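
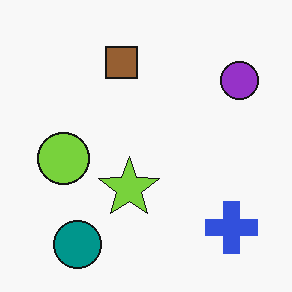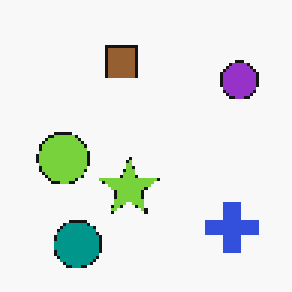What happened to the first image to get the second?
This is the original image lightly pixelated (a mild mosaic effect).

Shapes are reduced to large square blocks; fine edges and outlines are lost — a downscale-then-upscale (mosaic) effect.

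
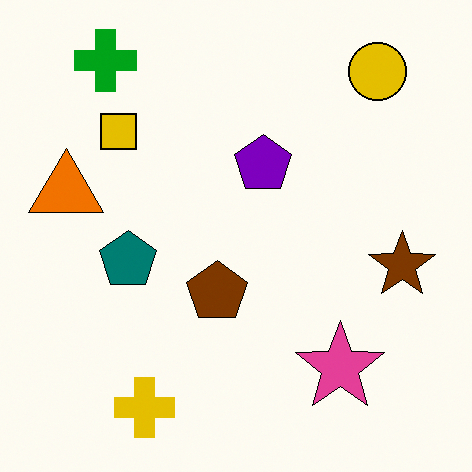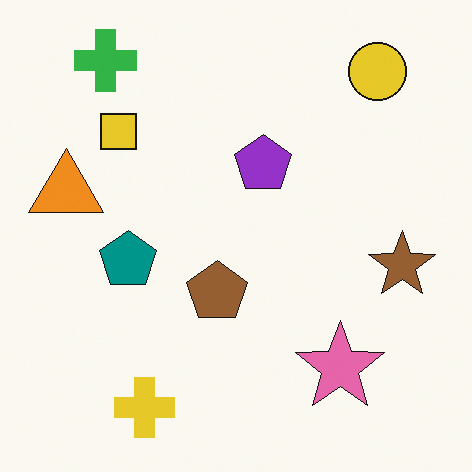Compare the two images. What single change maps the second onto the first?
Given slightly increased contrast.

Tones are pushed away from mid-grey across the whole image — a global contrast change.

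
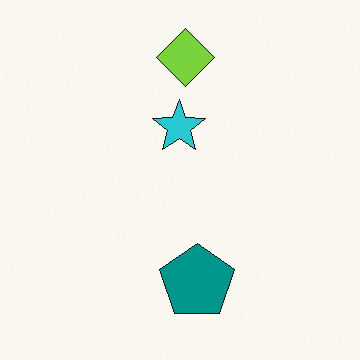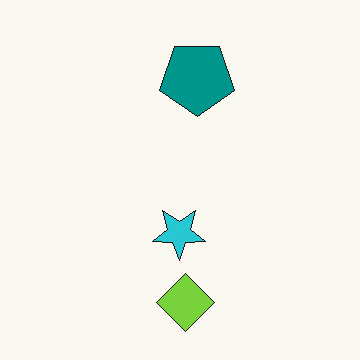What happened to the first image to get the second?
It was flipped vertically (top ↔ bottom).

The lime diamond is in the top of the first image and the bottom of the second — shapes on opposite sides of the horizontal midline have swapped in a mirror flip.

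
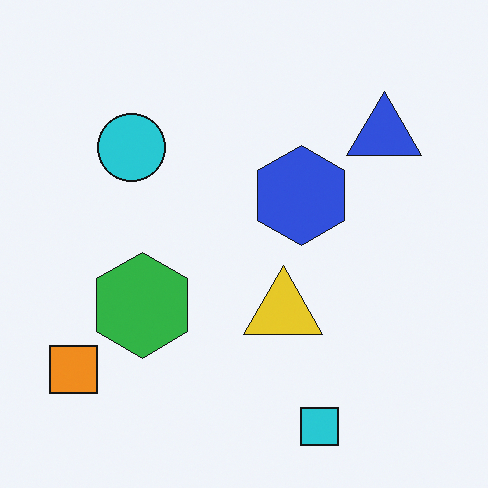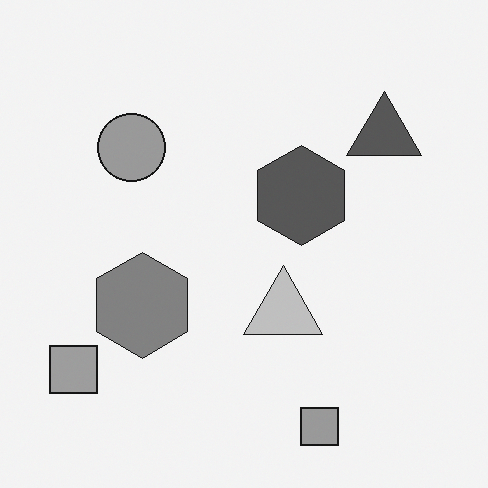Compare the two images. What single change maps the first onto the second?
Converted to grayscale.

All color is removed — every shape is now a shade of grey.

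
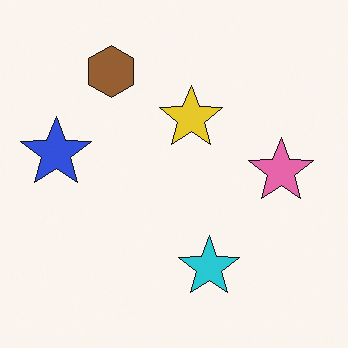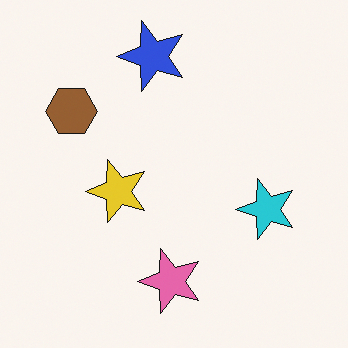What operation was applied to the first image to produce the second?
Transposed (reflected across the top-left ↔ bottom-right diagonal).

Shapes have swapped their row and column positions — what was in the top-right is now in the bottom-left — a diagonal reflection.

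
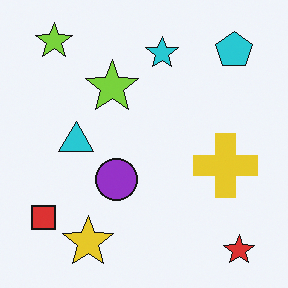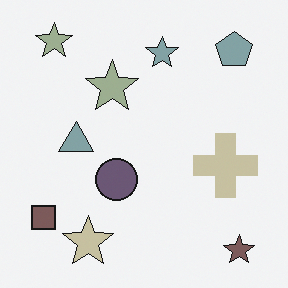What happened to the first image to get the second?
The image was heavily desaturated.

All colors are more muted and greyish — a global saturation change.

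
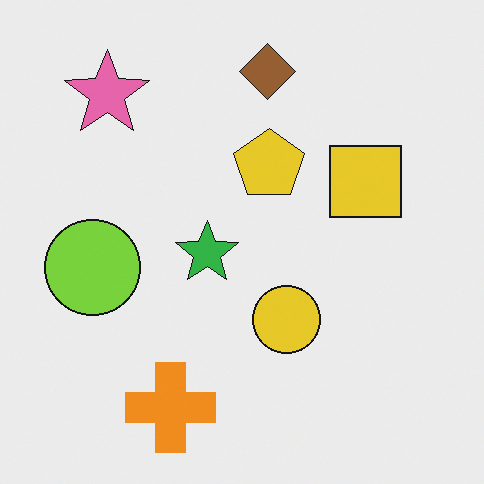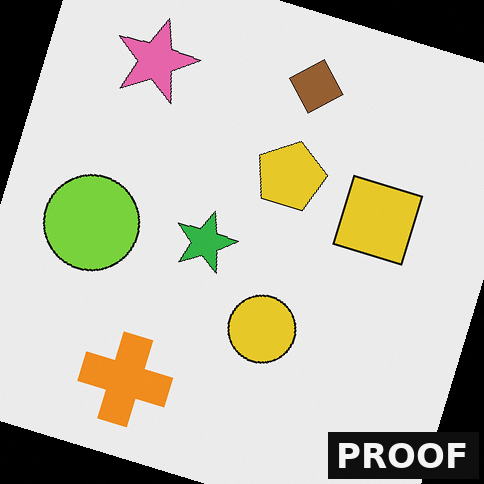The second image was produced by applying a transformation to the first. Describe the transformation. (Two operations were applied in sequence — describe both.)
Rotated clockwise by a clearly visible amount, then watermarked with the text "PROOF" in the lower-right corner.

Every shape is tilted by the same angle and the image corners show triangular fill wedges — a whole-image rotation by a non-right angle. A dark label reading "PROOF" appears in the lower-right corner.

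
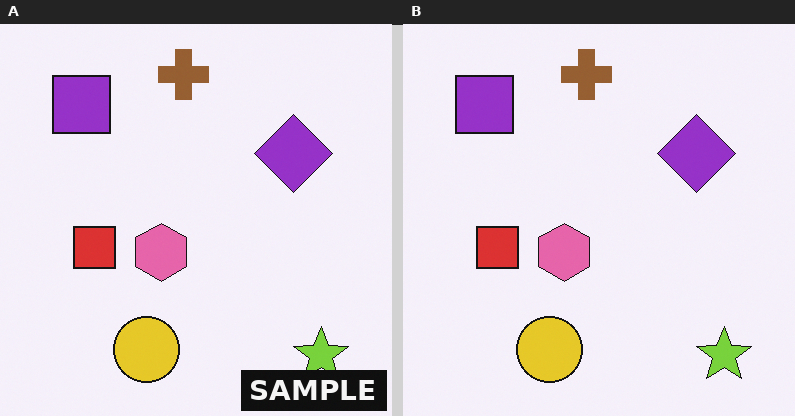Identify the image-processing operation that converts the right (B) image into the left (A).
This is the original image watermarked with the text "SAMPLE" in the lower-right corner.

A dark label reading "SAMPLE" appears in the lower-right corner.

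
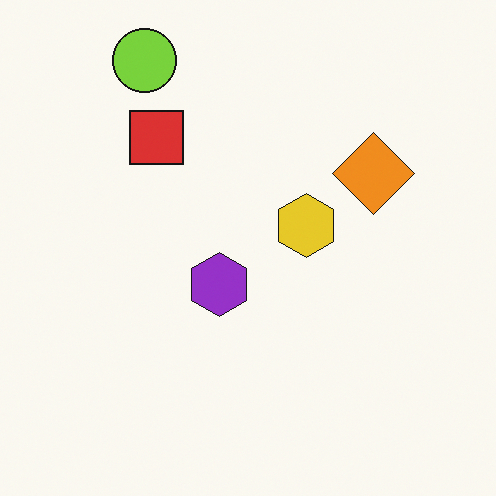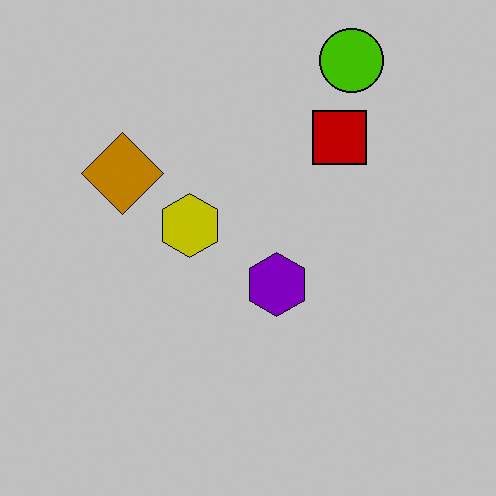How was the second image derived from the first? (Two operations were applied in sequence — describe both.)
This is the original image heavily posterized to just a handful of flat colors, then flipped horizontally (left ↔ right).

Each flat color has snapped to a coarser quantized level — most visibly, the near-white background has dropped to a flat grey. The orange diamond is in the right of the first image and the left of the second — shapes on opposite sides of the vertical midline have swapped in a mirror flip.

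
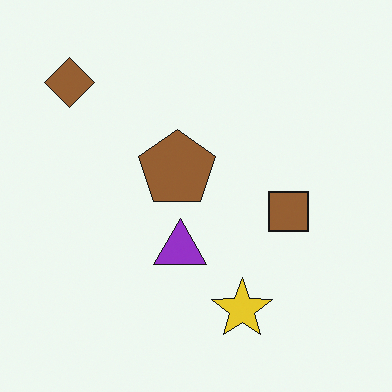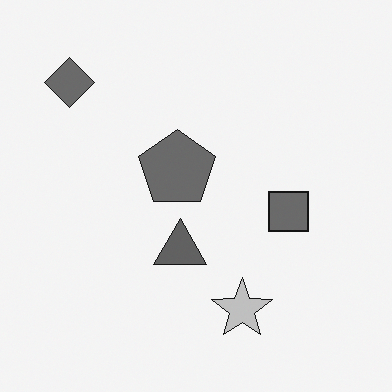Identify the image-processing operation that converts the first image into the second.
The second image is the first converted to grayscale.

All color is removed — every shape is now a shade of grey.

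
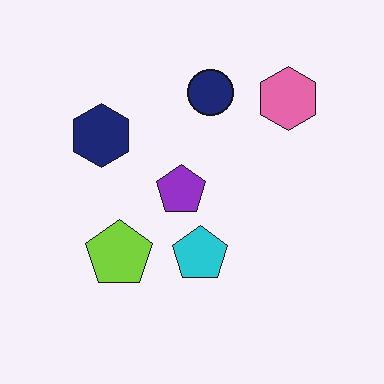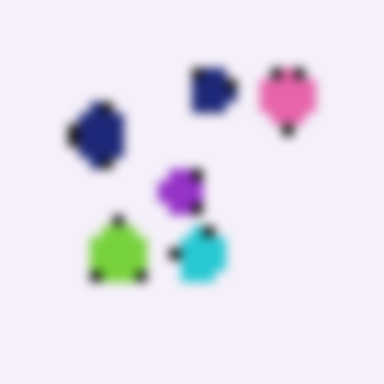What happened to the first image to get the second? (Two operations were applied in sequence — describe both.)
The transformation is: coarsely pixelated, then heavily blurred.

Shapes are reduced to large square blocks; fine edges and outlines are lost — a downscale-then-upscale (mosaic) effect. Shape edges and outlines are uniformly softened across the whole image.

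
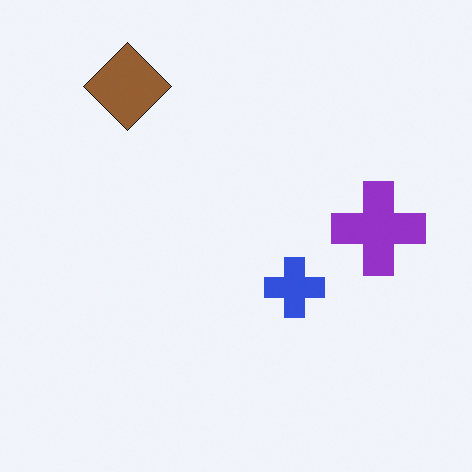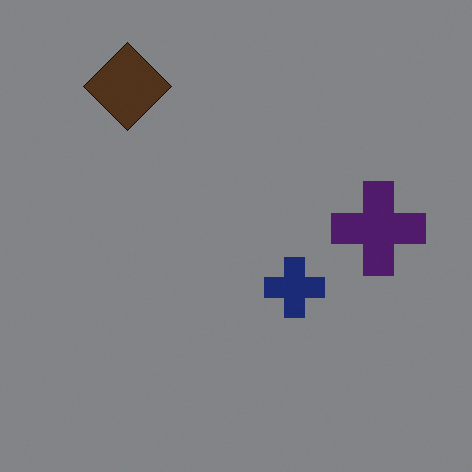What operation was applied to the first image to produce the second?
This is the original image substantially darkened.

Every pixel — background and shapes alike — is uniformly darkened.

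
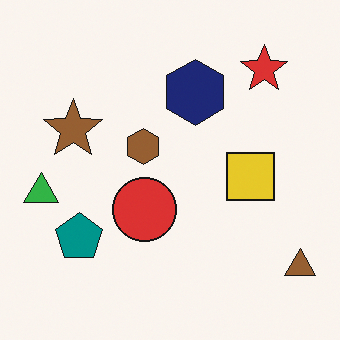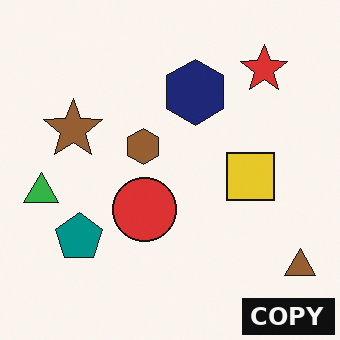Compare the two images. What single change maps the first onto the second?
The image was watermarked with the text "COPY" in the lower-right corner.

A dark label reading "COPY" appears in the lower-right corner.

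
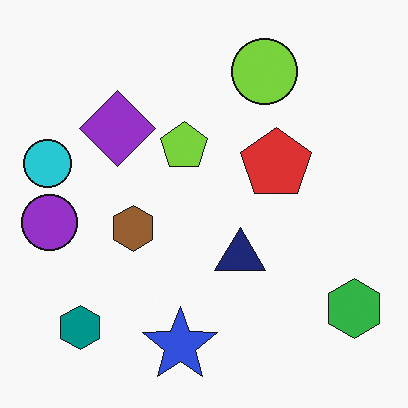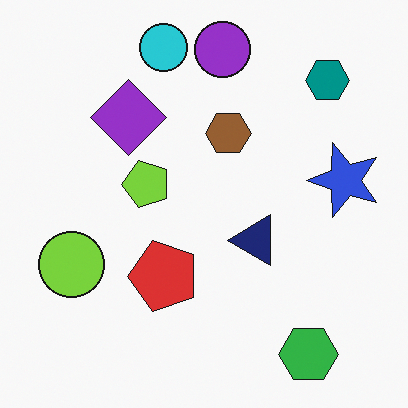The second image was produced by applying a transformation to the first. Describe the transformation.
The second image is the first transposed (reflected across the top-left ↔ bottom-right diagonal).

Shapes have swapped their row and column positions — what was in the top-right is now in the bottom-left — a diagonal reflection.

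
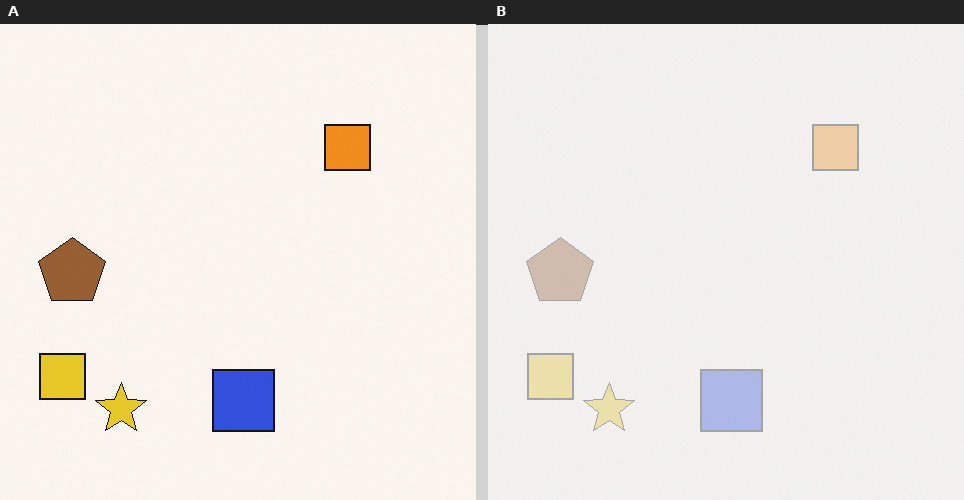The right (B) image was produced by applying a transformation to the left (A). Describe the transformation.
This is the original image given much lower contrast.

Tones are pushed toward mid-grey across the whole image — a global contrast change.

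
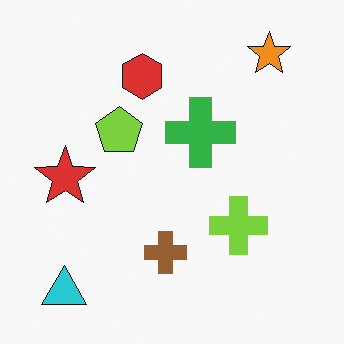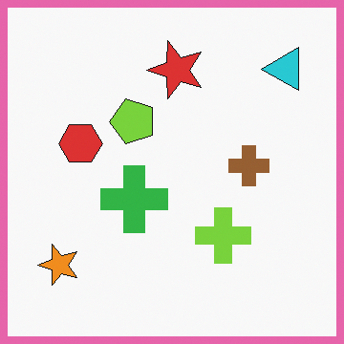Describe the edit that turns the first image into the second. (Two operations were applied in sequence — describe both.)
Transposed (reflected across the top-left ↔ bottom-right diagonal), then framed with a pink border.

Shapes have swapped their row and column positions — what was in the top-right is now in the bottom-left — a diagonal reflection. A solid pink frame runs around the edge of the second image, with the content slightly shrunk inside it.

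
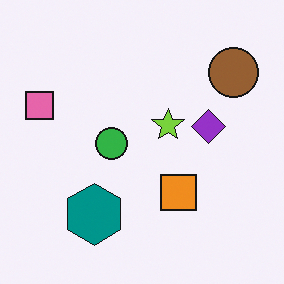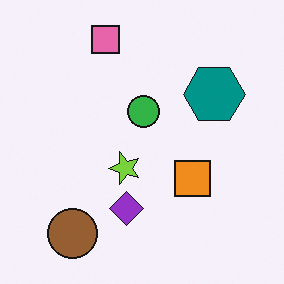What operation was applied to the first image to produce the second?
Transposed (reflected across the top-left ↔ bottom-right diagonal).

Shapes have swapped their row and column positions — what was in the top-right is now in the bottom-left — a diagonal reflection.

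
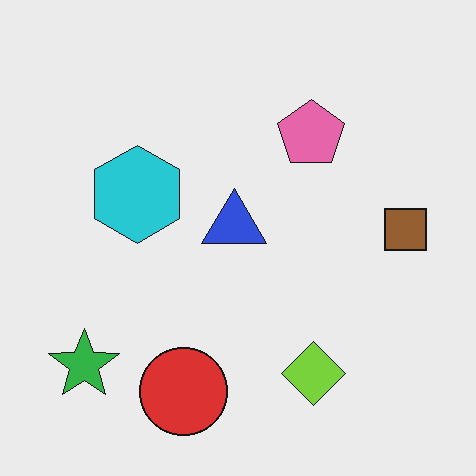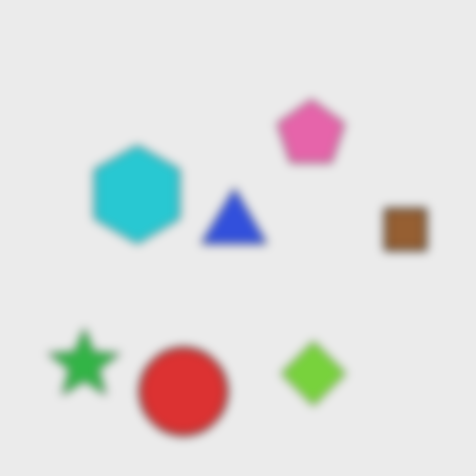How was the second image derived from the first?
The transformation is: noticeably gaussian-blurred.

Shape edges and outlines are uniformly softened across the whole image.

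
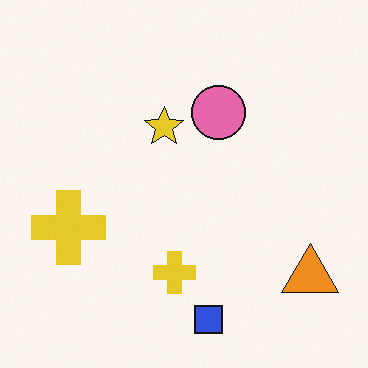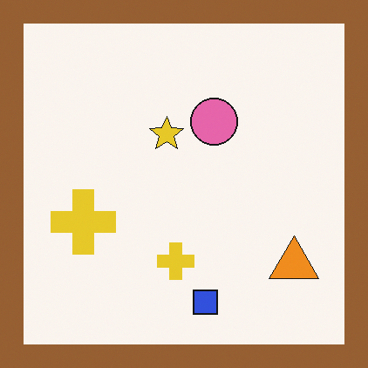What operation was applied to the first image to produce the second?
The image was framed with a brown border.

A solid brown frame runs around the edge of the second image, with the content slightly shrunk inside it.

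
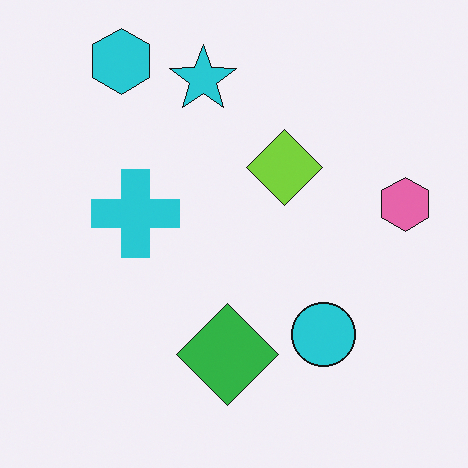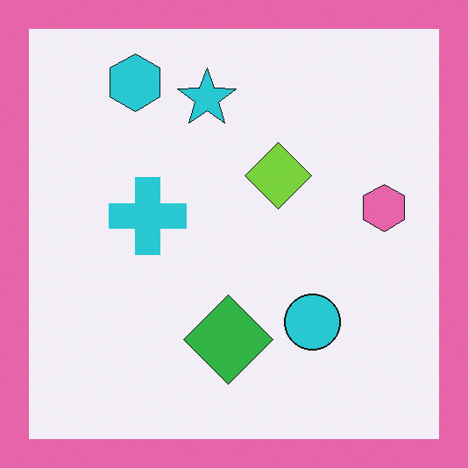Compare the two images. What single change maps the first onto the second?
Framed with a pink border.

A solid pink frame runs around the edge of the second image, with the content slightly shrunk inside it.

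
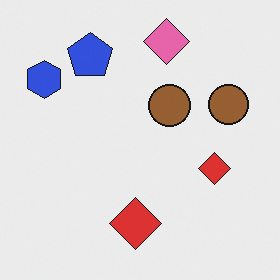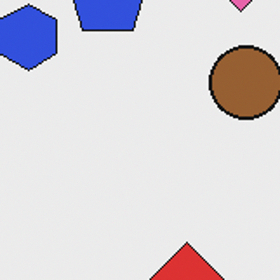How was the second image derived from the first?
This is the original image cropped to a noticeably smaller region and rescaled.

The visible shapes are larger and the field of view is narrower; shapes near the original edges may be partly or wholly outside the frame — a crop-and-rescale.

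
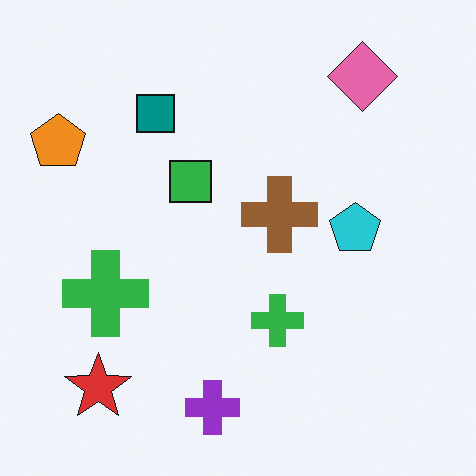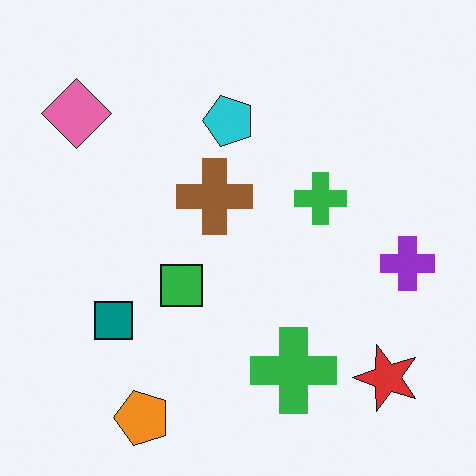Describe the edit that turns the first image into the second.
The second image is the first rotated 90° counter-clockwise.

The red star sits in the bottom-left of the first image and the bottom-right of the second — consistent with a whole-image 90° counter-clockwise rotation.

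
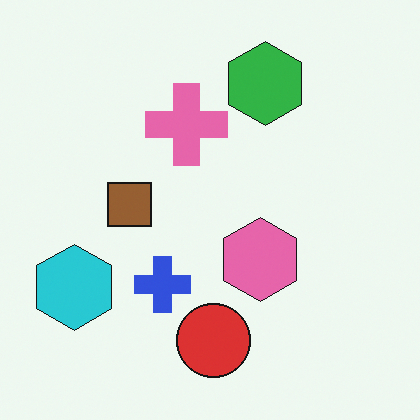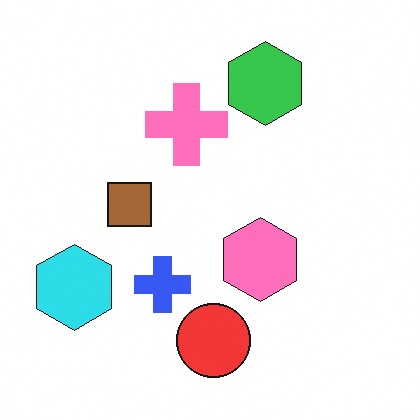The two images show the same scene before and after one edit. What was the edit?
The image was brightened a little.

Every pixel — background and shapes alike — is uniformly brightened.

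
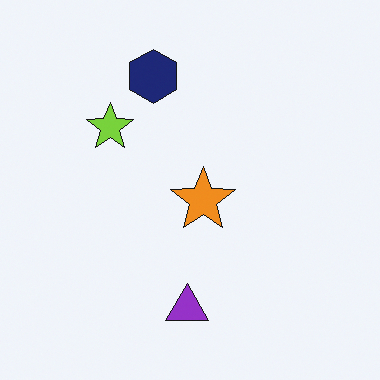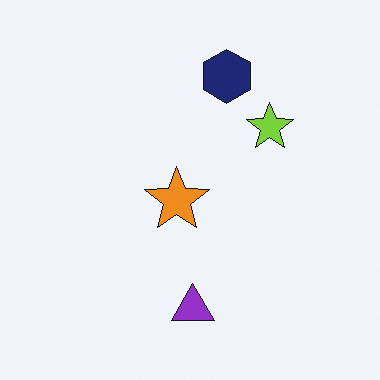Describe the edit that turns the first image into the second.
The image was flipped horizontally (left ↔ right).

The lime star is in the left of the first image and the right of the second — shapes on opposite sides of the vertical midline have swapped in a mirror flip.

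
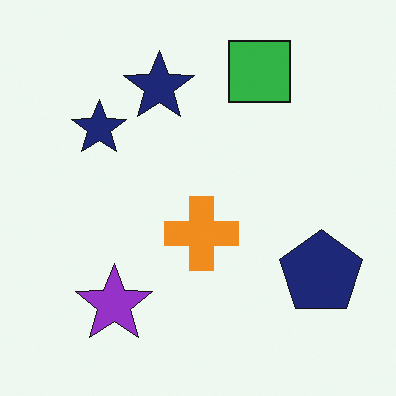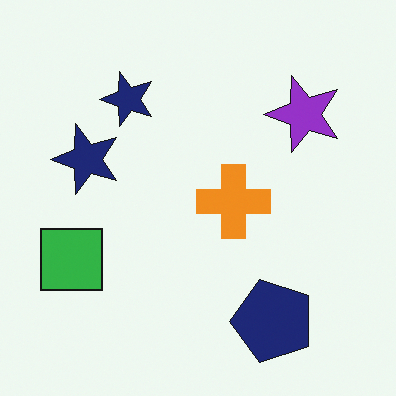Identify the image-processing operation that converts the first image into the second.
This is the original image transposed (reflected across the top-left ↔ bottom-right diagonal).

Shapes have swapped their row and column positions — what was in the top-right is now in the bottom-left — a diagonal reflection.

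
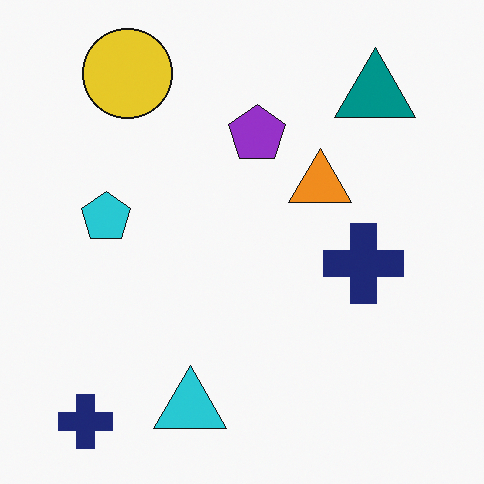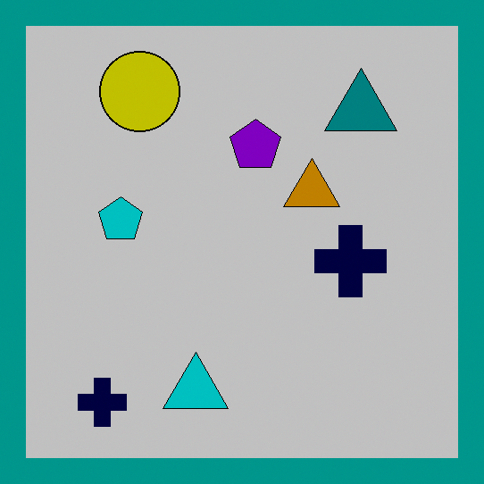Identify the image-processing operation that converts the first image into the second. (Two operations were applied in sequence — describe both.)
It was aggressively posterized, then framed with a teal border.

Each flat color has snapped to a coarser quantized level — most visibly, the near-white background has dropped to a flat grey. A solid teal frame runs around the edge of the second image, with the content slightly shrunk inside it.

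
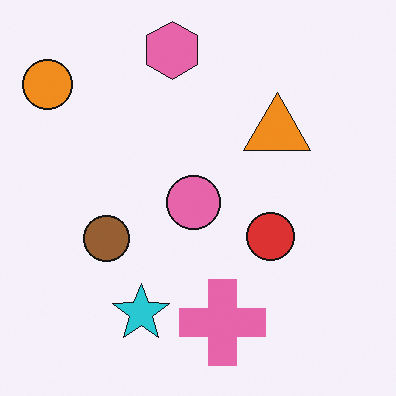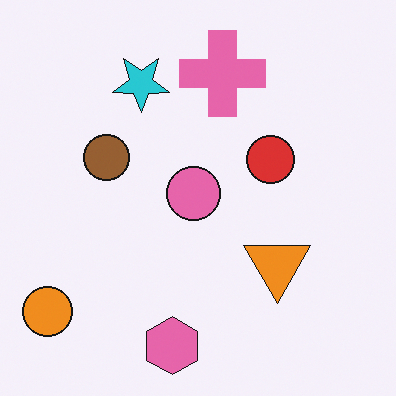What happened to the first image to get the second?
The second image is the first flipped vertically (top ↔ bottom).

The pink hexagon is in the top of the first image and the bottom of the second — shapes on opposite sides of the horizontal midline have swapped in a mirror flip.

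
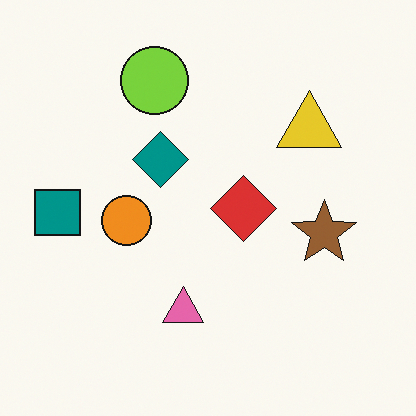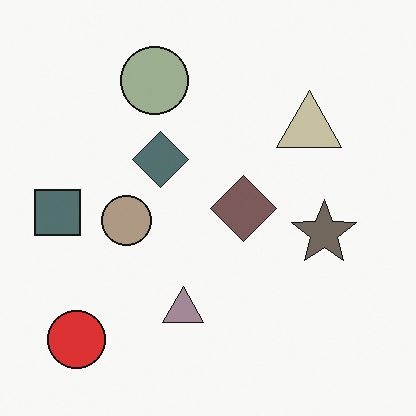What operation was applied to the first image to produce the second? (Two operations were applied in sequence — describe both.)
The image was heavily desaturated, then overlaid with an additional red circle.

All colors are more muted and greyish — a global saturation change. A red circle appears in the second image that is absent from the first.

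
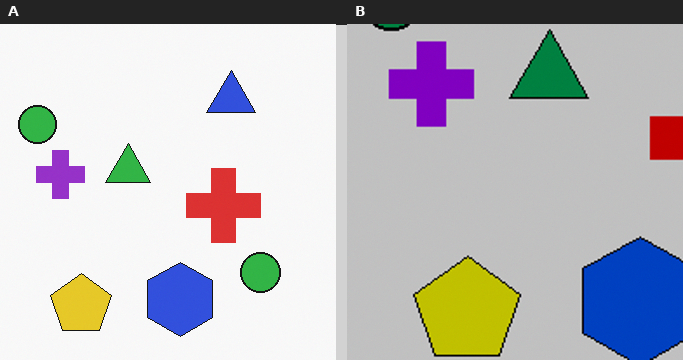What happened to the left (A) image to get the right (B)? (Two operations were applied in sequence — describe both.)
Aggressively posterized, then cropped to a noticeably smaller region and rescaled.

Each flat color has snapped to a coarser quantized level — most visibly, the near-white background has dropped to a flat grey. The visible shapes are larger and the field of view is narrower; shapes near the original edges may be partly or wholly outside the frame — a crop-and-rescale.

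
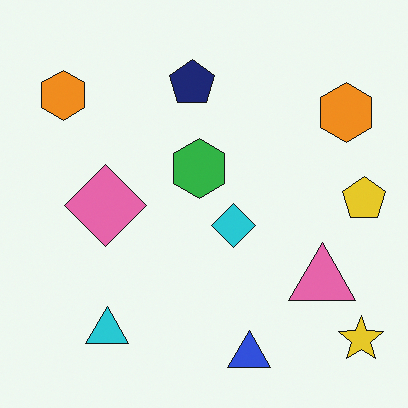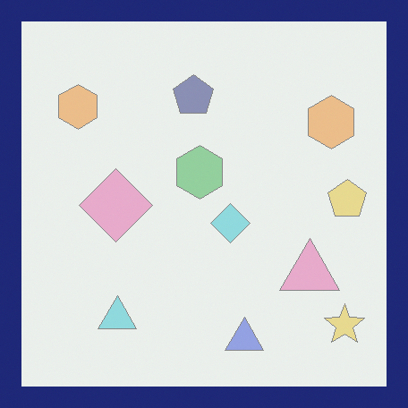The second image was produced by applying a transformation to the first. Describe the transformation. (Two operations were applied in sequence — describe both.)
The second image is the first given much lower contrast, then framed with a navy border.

Tones are pushed toward mid-grey across the whole image — a global contrast change. A solid navy frame runs around the edge of the second image, with the content slightly shrunk inside it.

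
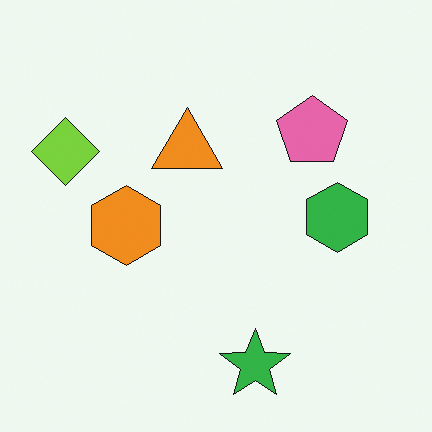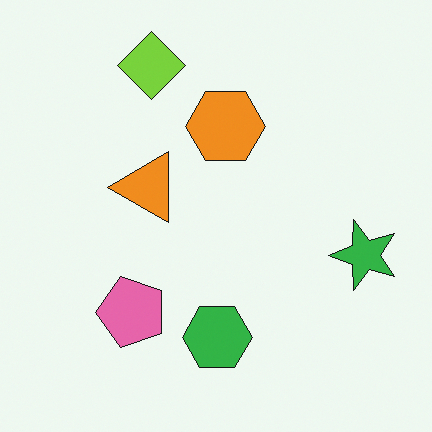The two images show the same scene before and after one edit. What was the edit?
Transposed (reflected across the top-left ↔ bottom-right diagonal).

Shapes have swapped their row and column positions — what was in the top-right is now in the bottom-left — a diagonal reflection.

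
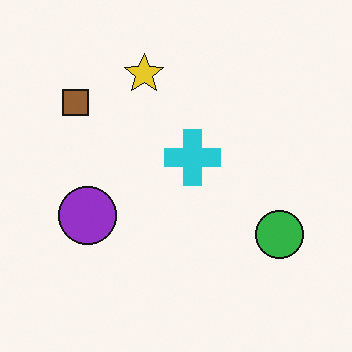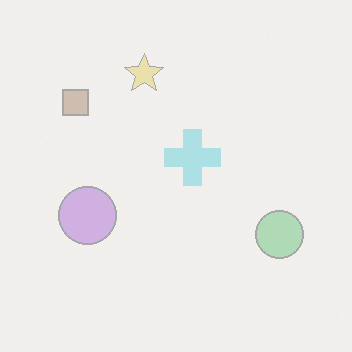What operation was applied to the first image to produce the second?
Washed out (contrast reduced).

Tones are pushed toward mid-grey across the whole image — a global contrast change.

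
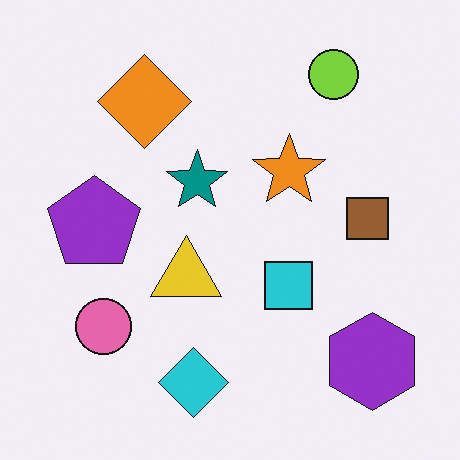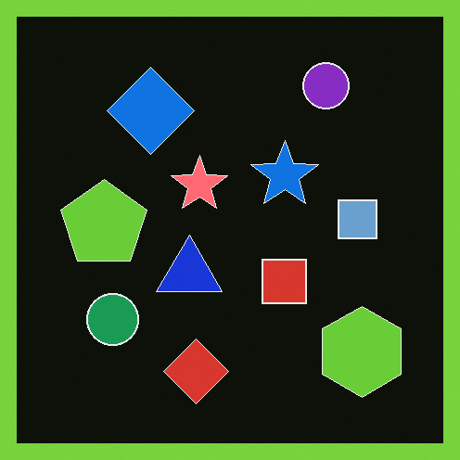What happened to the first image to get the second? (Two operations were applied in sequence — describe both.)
The transformation is: color-inverted (negative), then framed with a lime border.

The light background has become dark and every shape's color is its complement — a photographic negative. A solid lime frame runs around the edge of the second image, with the content slightly shrunk inside it.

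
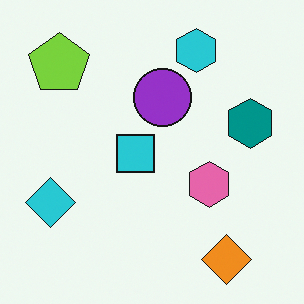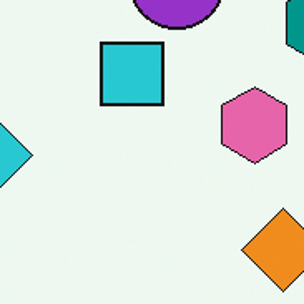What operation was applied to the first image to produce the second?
The second image is the first cropped tightly and scaled back up.

The visible shapes are larger and the field of view is narrower; shapes near the original edges may be partly or wholly outside the frame — a crop-and-rescale.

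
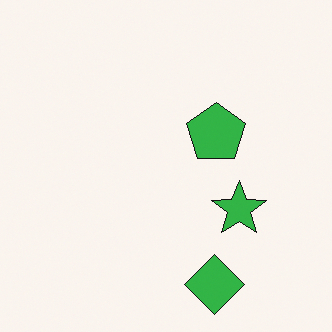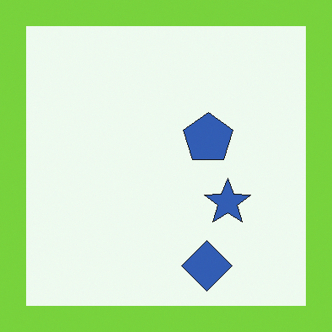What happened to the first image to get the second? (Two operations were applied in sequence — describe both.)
The image was hue-shifted through roughly a third of the color wheel, then framed with a lime border.

Every shape's color has rotated by the same amount around the hue wheel — a uniform hue shift. A solid lime frame runs around the edge of the second image, with the content slightly shrunk inside it.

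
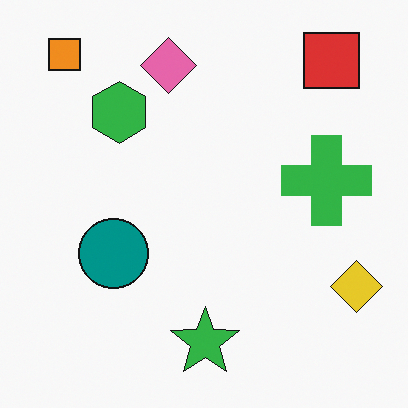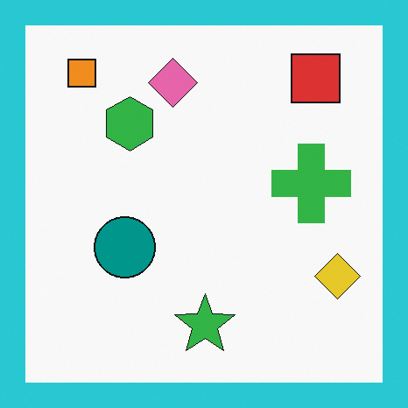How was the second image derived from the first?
Framed with a cyan border.

A solid cyan frame runs around the edge of the second image, with the content slightly shrunk inside it.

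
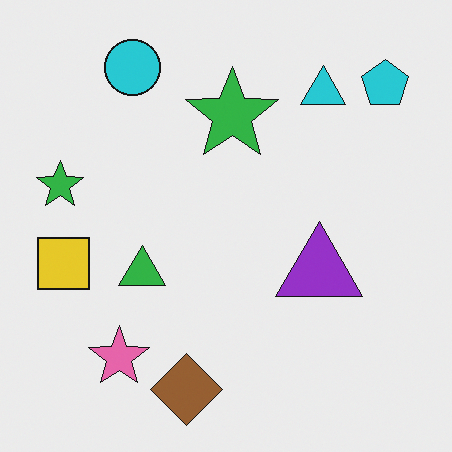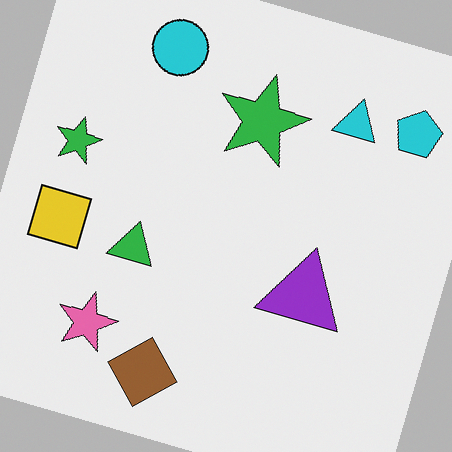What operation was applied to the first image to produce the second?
It was rotated clockwise by a clearly visible amount.

Every shape is tilted by the same angle and the image corners show triangular fill wedges — a whole-image rotation by a non-right angle.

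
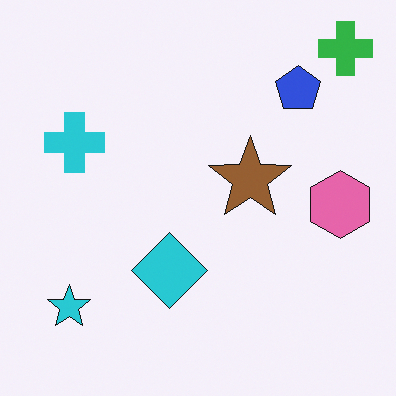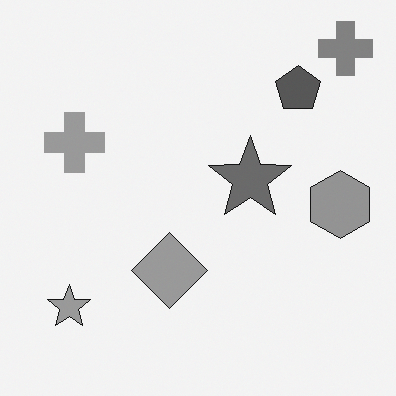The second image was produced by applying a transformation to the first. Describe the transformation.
It was converted to grayscale.

All color is removed — every shape is now a shade of grey.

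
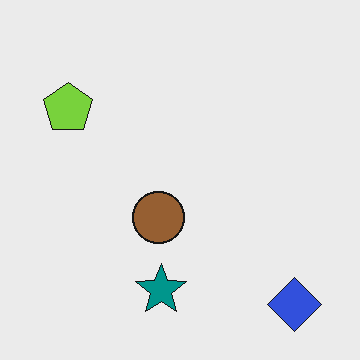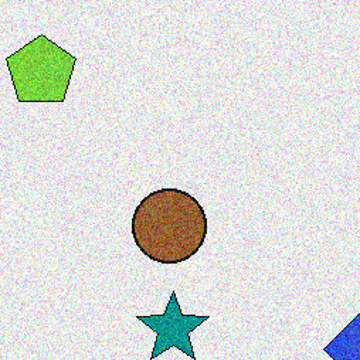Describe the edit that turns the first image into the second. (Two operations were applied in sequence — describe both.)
Degraded with visible gaussian noise, then cropped to a modestly smaller region and rescaled.

Random speckle covers the whole image, including the flat background. The visible shapes are larger and the field of view is narrower; shapes near the original edges may be partly or wholly outside the frame — a crop-and-rescale.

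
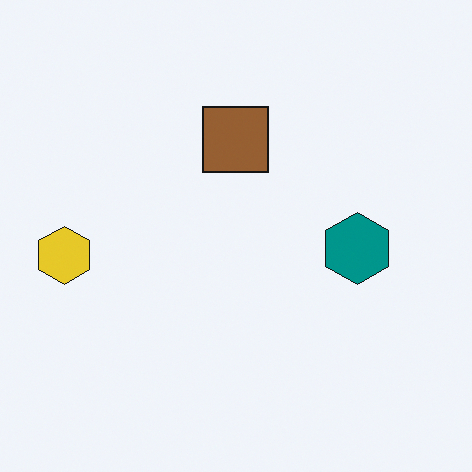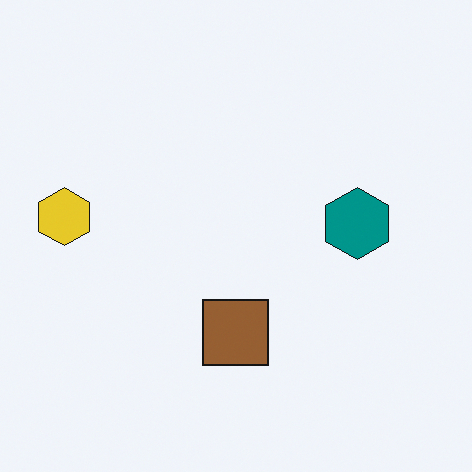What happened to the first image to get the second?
It was flipped vertically (top ↔ bottom).

The brown square is in the top of the first image and the bottom of the second — shapes on opposite sides of the horizontal midline have swapped in a mirror flip.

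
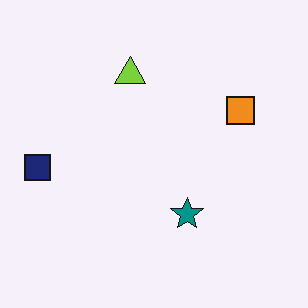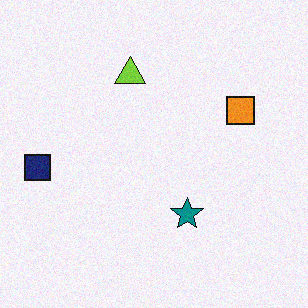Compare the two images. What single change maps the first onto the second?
This is the original image degraded with light additive noise.

Random speckle covers the whole image, including the flat background.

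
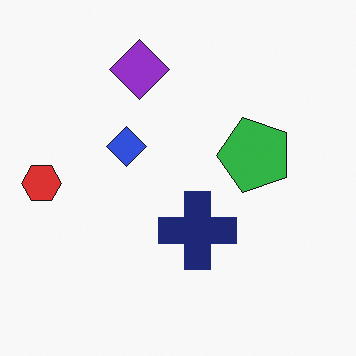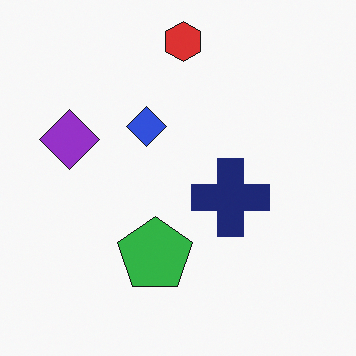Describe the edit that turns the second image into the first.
This is the original image transposed (reflected across the top-left ↔ bottom-right diagonal).

Shapes have swapped their row and column positions — what was in the top-right is now in the bottom-left — a diagonal reflection.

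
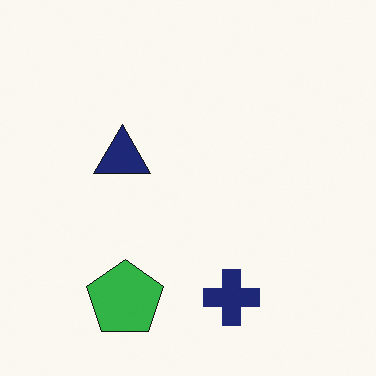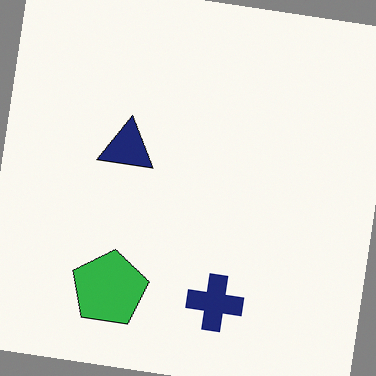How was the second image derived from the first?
The transformation is: rotated clockwise by a slight angle.

Every shape is tilted by the same angle and the image corners show triangular fill wedges — a whole-image rotation by a non-right angle.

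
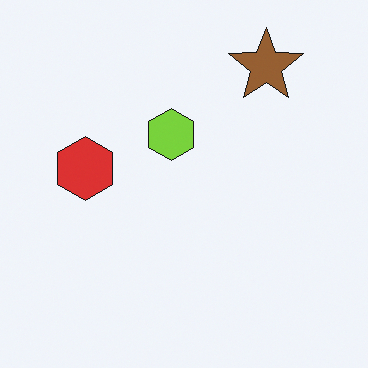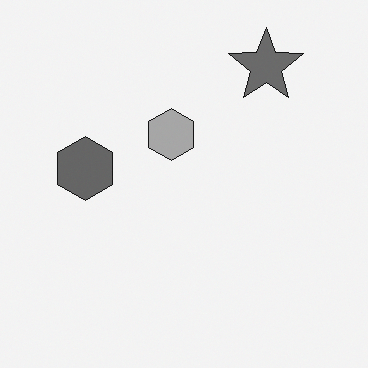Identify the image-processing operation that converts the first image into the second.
This is the original image converted to grayscale.

All color is removed — every shape is now a shade of grey.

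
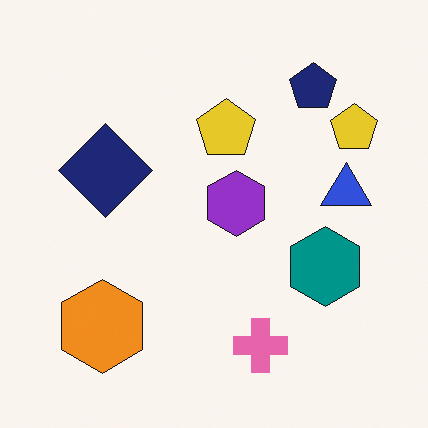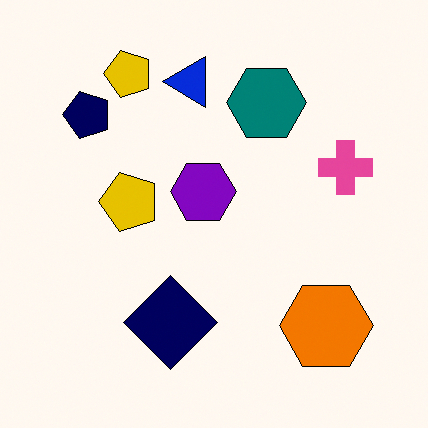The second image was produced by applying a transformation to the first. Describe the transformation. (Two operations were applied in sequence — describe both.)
The image was rotated 90° counter-clockwise, then given slightly increased contrast.

The navy pentagon sits in the top-right of the first image and the top-left of the second — consistent with a whole-image 90° counter-clockwise rotation. Tones are pushed away from mid-grey across the whole image — a global contrast change.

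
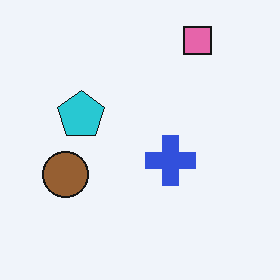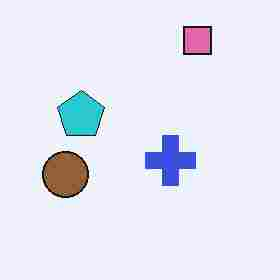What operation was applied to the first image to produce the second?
This is the original image heavily JPEG-compressed with obvious blocking artifacts.

Blocky 8×8 compression artifacts appear around shape edges and the flat background shows ringing — characteristic JPEG degradation.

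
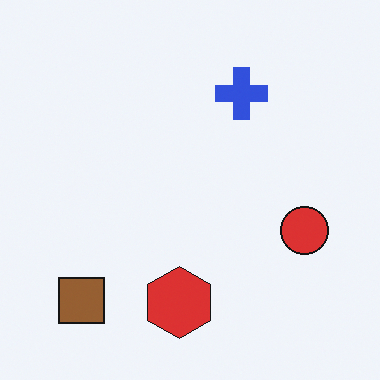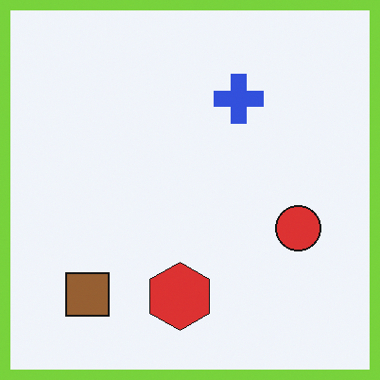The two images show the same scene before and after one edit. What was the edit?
The image was framed with a lime border.

A solid lime frame runs around the edge of the second image, with the content slightly shrunk inside it.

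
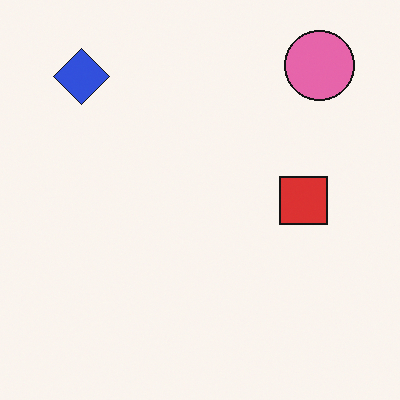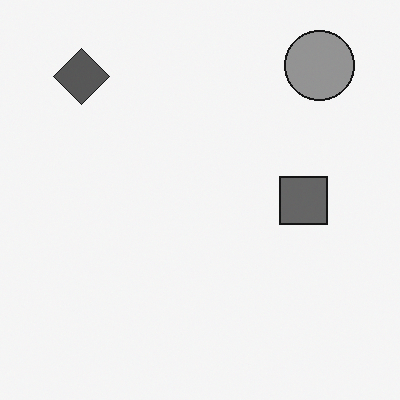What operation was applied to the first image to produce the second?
The image was converted to grayscale.

All color is removed — every shape is now a shade of grey.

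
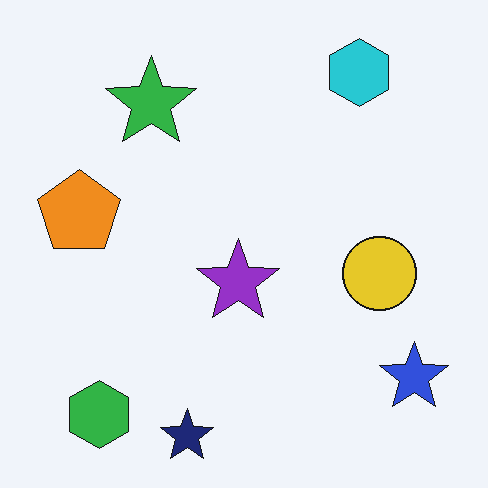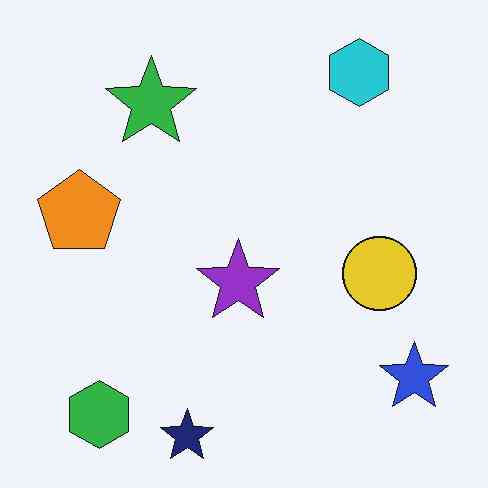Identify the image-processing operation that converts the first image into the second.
This is the original image JPEG-compressed with visible artifacts.

Blocky 8×8 compression artifacts appear around shape edges and the flat background shows ringing — characteristic JPEG degradation.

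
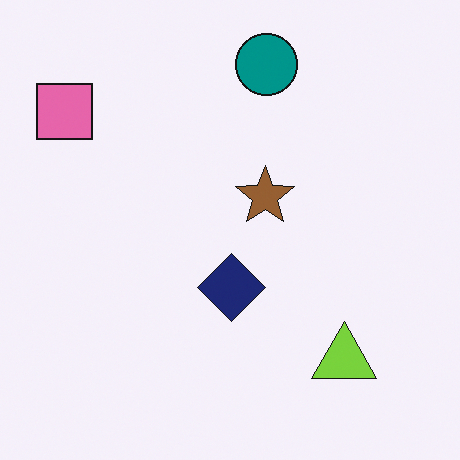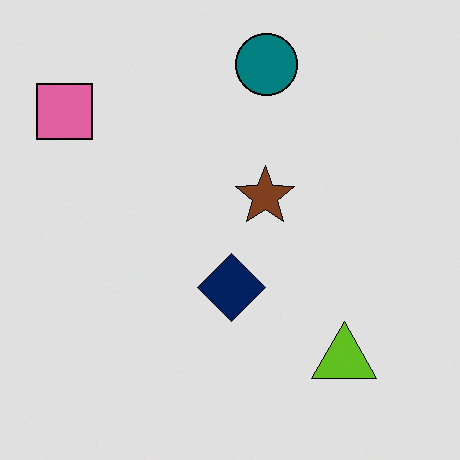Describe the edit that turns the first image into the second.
This is the original image moderately posterized.

Each flat color has snapped to a coarser quantized level — most visibly, the near-white background has dropped to a flat grey.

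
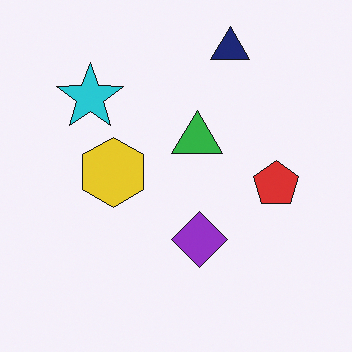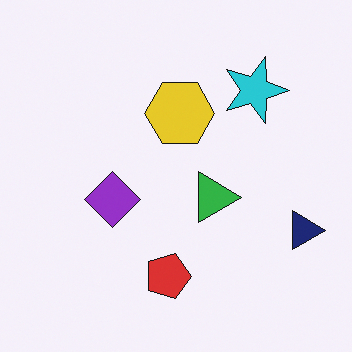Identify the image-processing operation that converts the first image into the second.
This is the original image rotated 90° clockwise.

The navy triangle sits in the top of the first image and the right of the second — consistent with a whole-image 90° clockwise rotation.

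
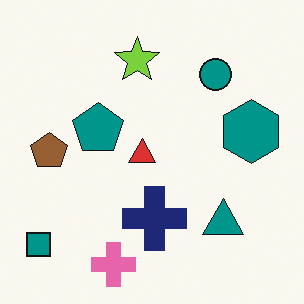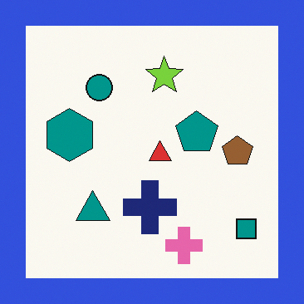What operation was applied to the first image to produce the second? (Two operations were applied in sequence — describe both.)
The second image is the first flipped horizontally (left ↔ right), then framed with a blue border.

The teal square is in the bottom-left of the first image and the bottom-right of the second — shapes on opposite sides of the vertical midline have swapped in a mirror flip. A solid blue frame runs around the edge of the second image, with the content slightly shrunk inside it.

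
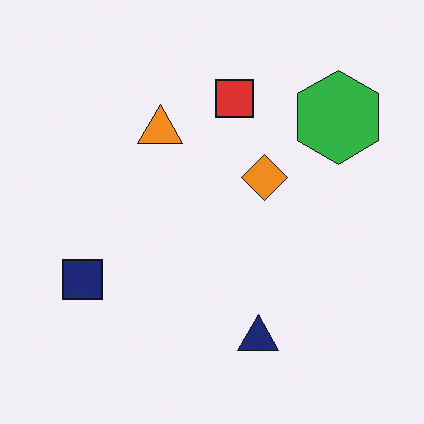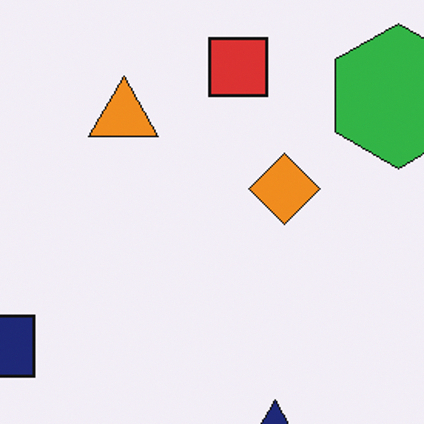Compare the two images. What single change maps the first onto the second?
The second image is the first cropped slightly and scaled back up.

The visible shapes are larger and the field of view is narrower; shapes near the original edges may be partly or wholly outside the frame — a crop-and-rescale.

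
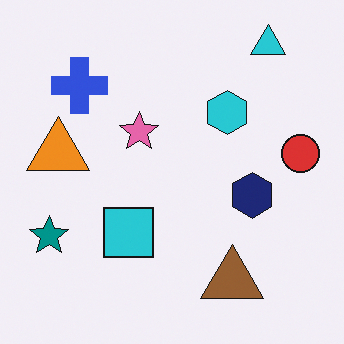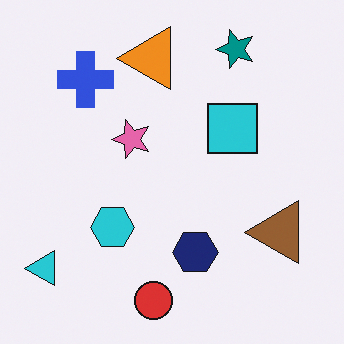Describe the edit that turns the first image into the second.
The image was transposed (reflected across the top-left ↔ bottom-right diagonal).

Shapes have swapped their row and column positions — what was in the top-right is now in the bottom-left — a diagonal reflection.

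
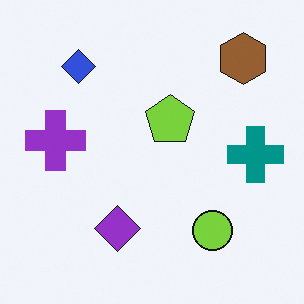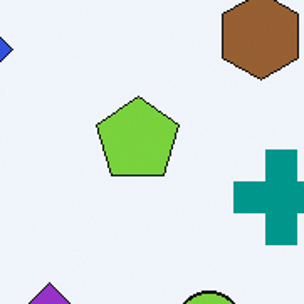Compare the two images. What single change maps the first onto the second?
This is the original image cropped tightly and scaled back up.

The visible shapes are larger and the field of view is narrower; shapes near the original edges may be partly or wholly outside the frame — a crop-and-rescale.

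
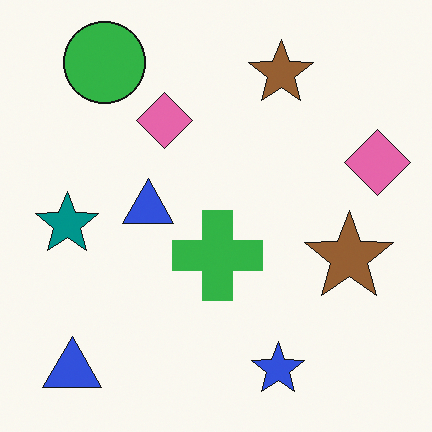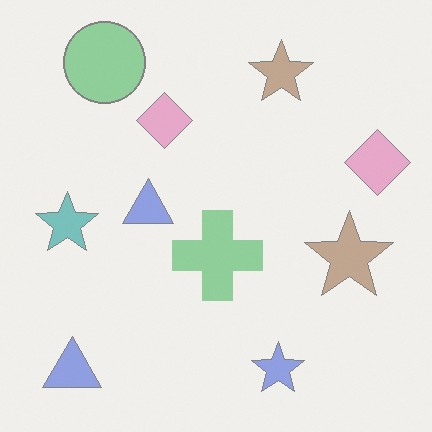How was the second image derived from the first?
The second image is the first washed out (contrast reduced).

Tones are pushed toward mid-grey across the whole image — a global contrast change.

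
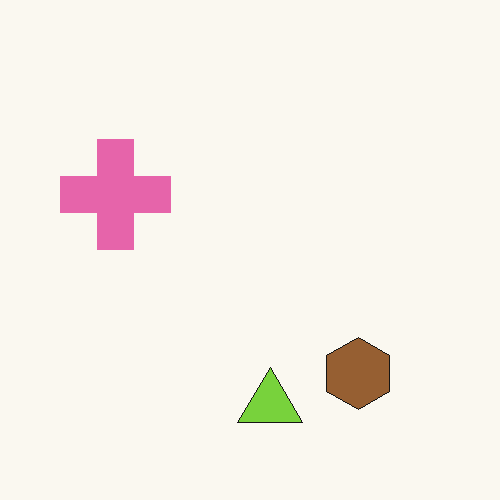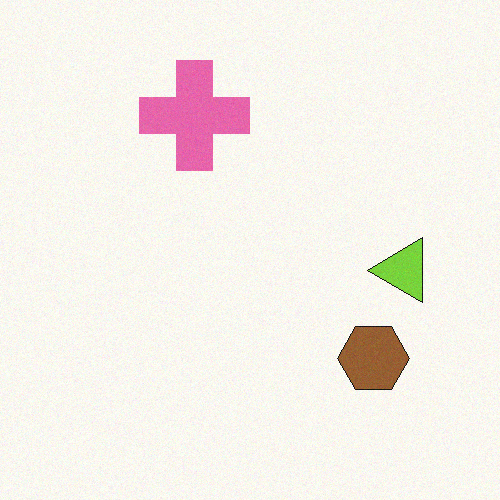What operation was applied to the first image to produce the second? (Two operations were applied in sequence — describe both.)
It was transposed (reflected across the top-left ↔ bottom-right diagonal), then degraded with light additive noise.

Shapes have swapped their row and column positions — what was in the top-right is now in the bottom-left — a diagonal reflection. Random speckle covers the whole image, including the flat background.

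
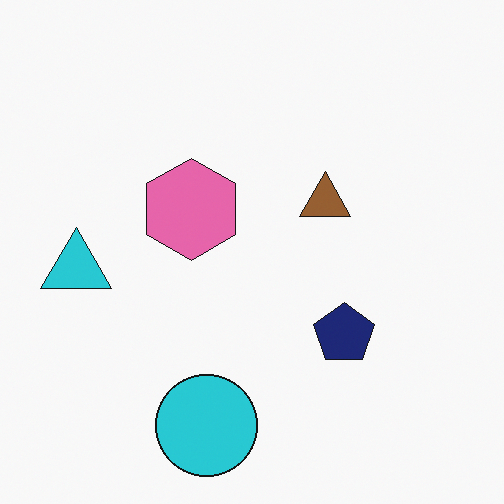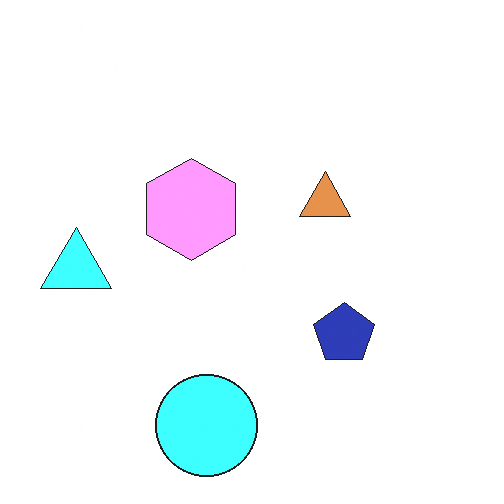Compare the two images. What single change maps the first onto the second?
This is the original image substantially brightened.

Every pixel — background and shapes alike — is uniformly brightened.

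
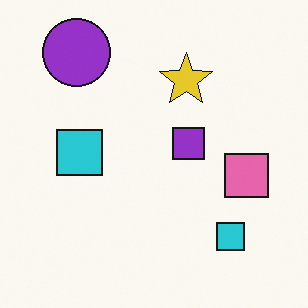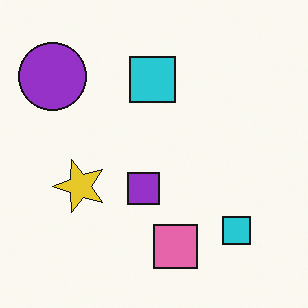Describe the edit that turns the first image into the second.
Transposed (reflected across the top-left ↔ bottom-right diagonal).

Shapes have swapped their row and column positions — what was in the top-right is now in the bottom-left — a diagonal reflection.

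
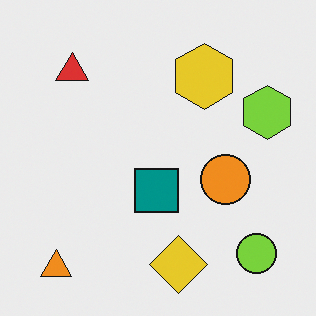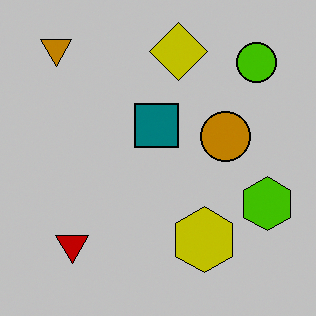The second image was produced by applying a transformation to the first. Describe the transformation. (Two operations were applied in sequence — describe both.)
It was aggressively posterized, then flipped vertically (top ↔ bottom).

Each flat color has snapped to a coarser quantized level — most visibly, the near-white background has dropped to a flat grey. The orange triangle is in the bottom-left of the first image and the top-left of the second — shapes on opposite sides of the horizontal midline have swapped in a mirror flip.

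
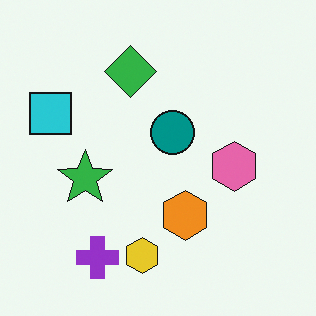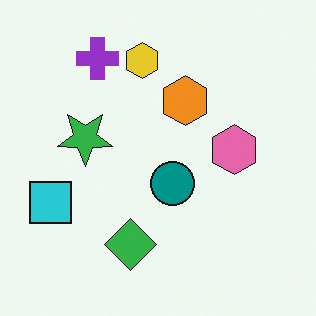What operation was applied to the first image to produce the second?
This is the original image flipped vertically (top ↔ bottom).

The purple cross is in the bottom-left of the first image and the top-left of the second — shapes on opposite sides of the horizontal midline have swapped in a mirror flip.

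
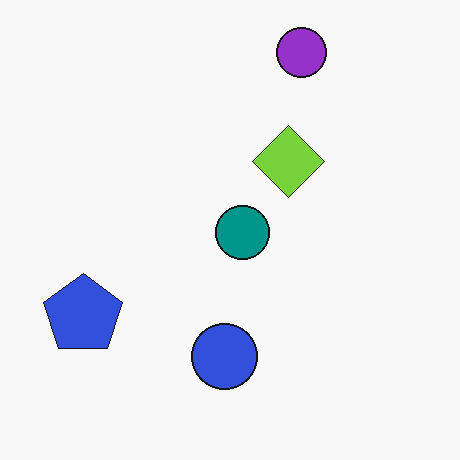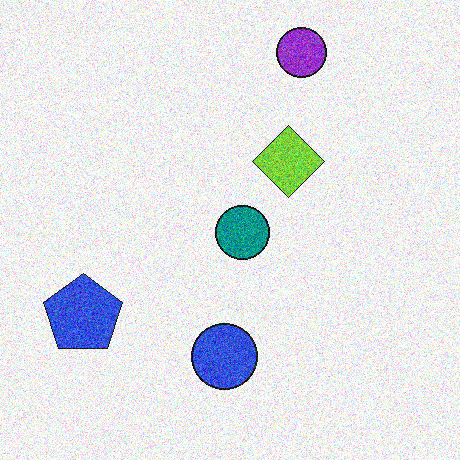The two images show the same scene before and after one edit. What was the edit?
This is the original image degraded with heavy additive noise.

Random speckle covers the whole image, including the flat background.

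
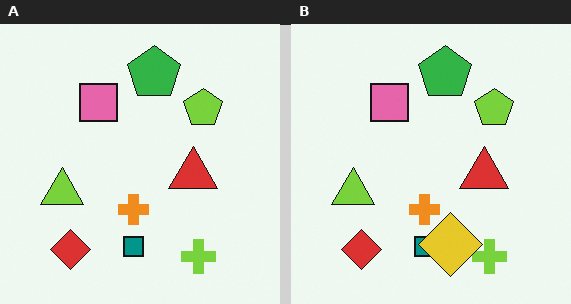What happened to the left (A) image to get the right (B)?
This is the original image overlaid with an additional yellow diamond.

A yellow diamond appears in the right (B) image that is absent from the left (A).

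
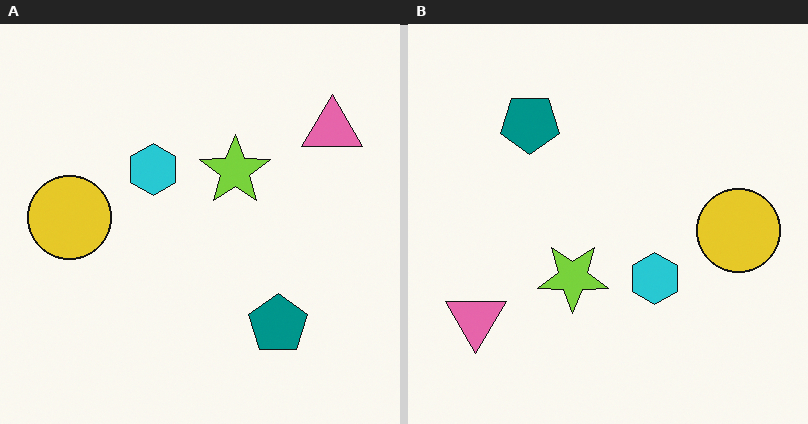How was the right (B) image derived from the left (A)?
The transformation is: rotated 180°.

The pink triangle sits in the top-right of the left (A) image and the bottom-left of the right (B) — consistent with a whole-image 180° rotation.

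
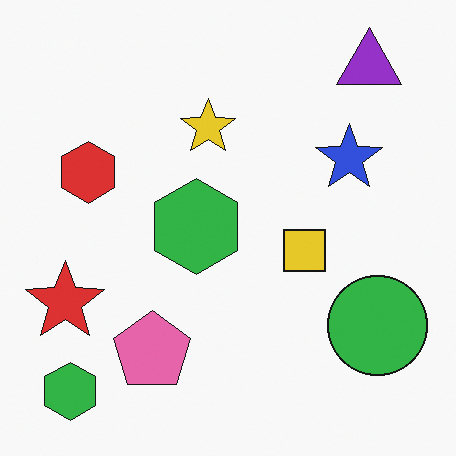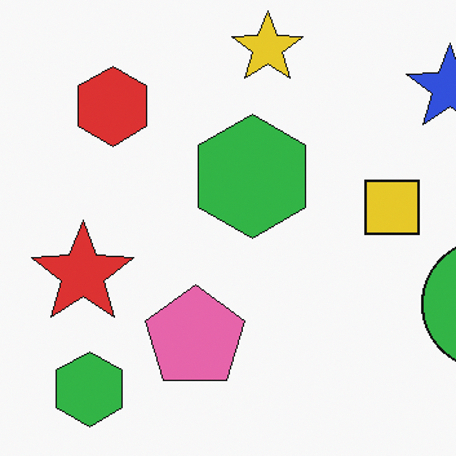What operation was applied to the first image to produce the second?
The image was cropped slightly and scaled back up.

The visible shapes are larger and the field of view is narrower; shapes near the original edges may be partly or wholly outside the frame — a crop-and-rescale.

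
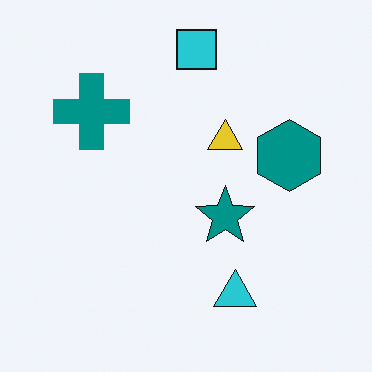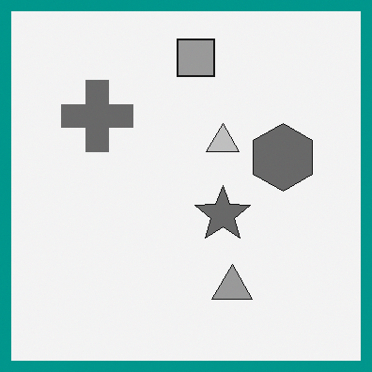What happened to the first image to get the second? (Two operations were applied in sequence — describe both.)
This is the original image converted to grayscale, then framed with a teal border.

All color is removed — every shape is now a shade of grey. A solid teal frame runs around the edge of the second image, with the content slightly shrunk inside it.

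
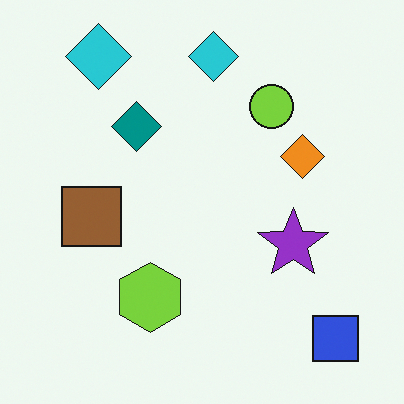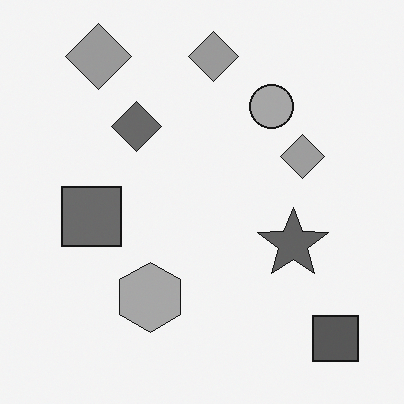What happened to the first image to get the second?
This is the original image converted to grayscale.

All color is removed — every shape is now a shade of grey.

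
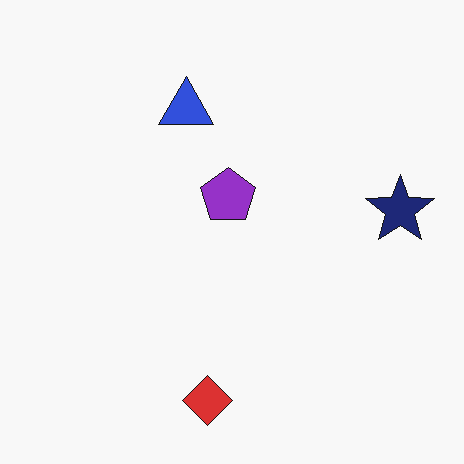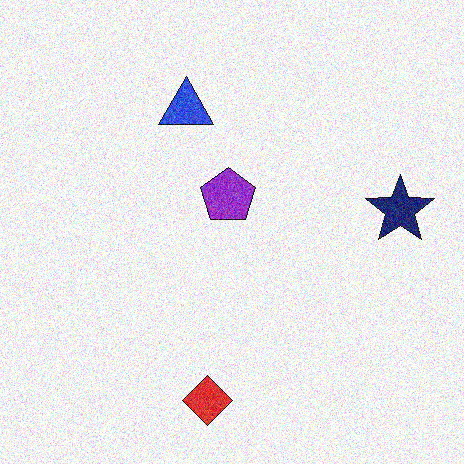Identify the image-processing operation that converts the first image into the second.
It was degraded with moderate additive noise.

Random speckle covers the whole image, including the flat background.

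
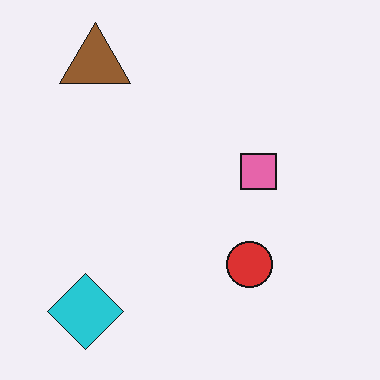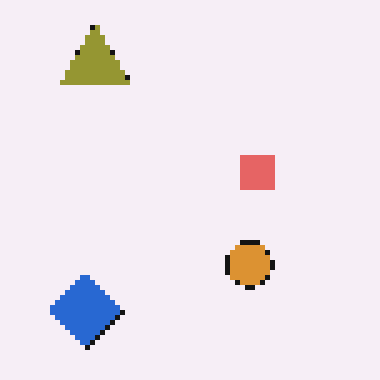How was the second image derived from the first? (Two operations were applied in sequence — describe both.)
The second image is the first hue-shifted by a small amount, then lightly pixelated (a mild mosaic effect).

Every shape's color has rotated by the same amount around the hue wheel — a uniform hue shift. Shapes are reduced to large square blocks; fine edges and outlines are lost — a downscale-then-upscale (mosaic) effect.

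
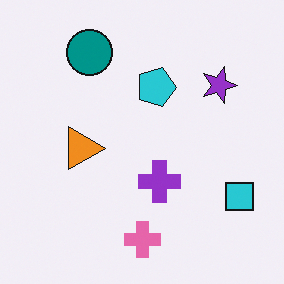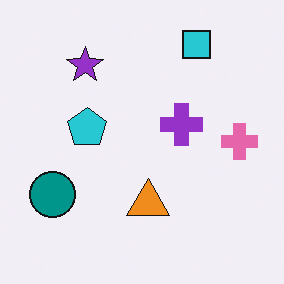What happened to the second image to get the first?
Rotated 90° clockwise.

The cyan square sits in the top-right of the second image and the bottom-right of the first — consistent with a whole-image 90° clockwise rotation.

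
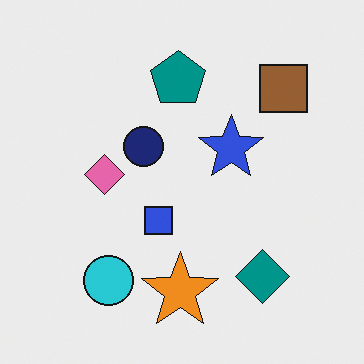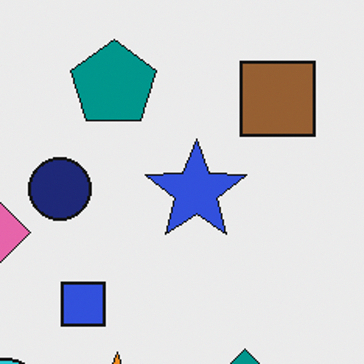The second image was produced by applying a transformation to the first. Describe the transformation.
The image was cropped slightly and scaled back up.

The visible shapes are larger and the field of view is narrower; shapes near the original edges may be partly or wholly outside the frame — a crop-and-rescale.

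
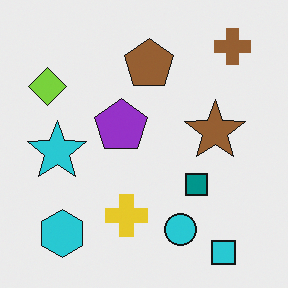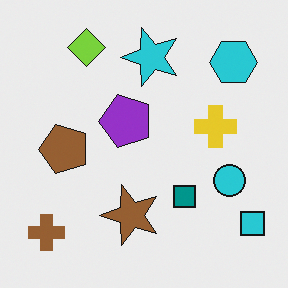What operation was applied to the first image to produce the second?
This is the original image transposed (reflected across the top-left ↔ bottom-right diagonal).

Shapes have swapped their row and column positions — what was in the top-right is now in the bottom-left — a diagonal reflection.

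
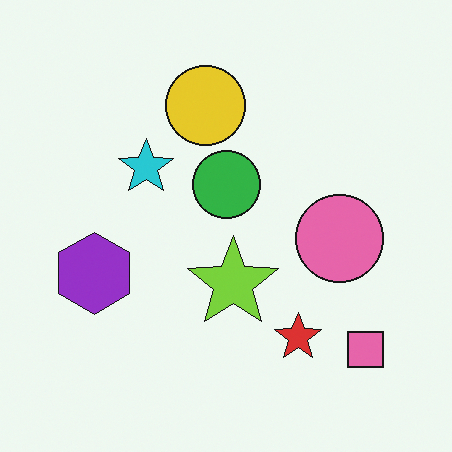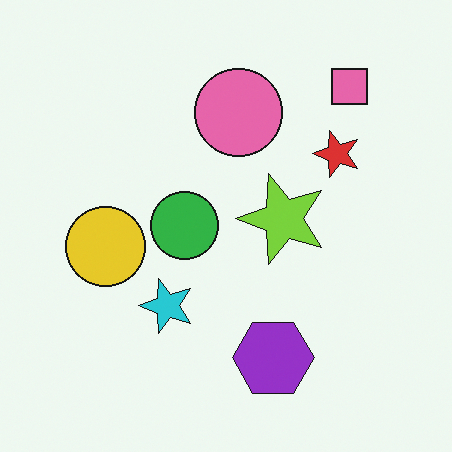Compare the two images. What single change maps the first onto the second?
It was rotated 90° counter-clockwise.

The pink square sits in the bottom-right of the first image and the top-right of the second — consistent with a whole-image 90° counter-clockwise rotation.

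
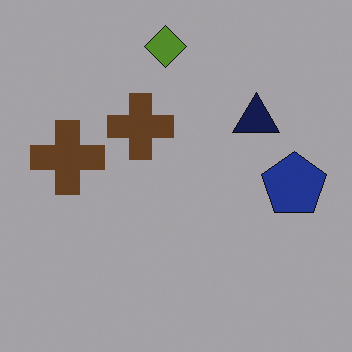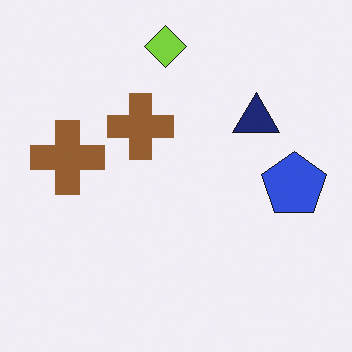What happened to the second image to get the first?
The transformation is: darkened a lot.

Every pixel — background and shapes alike — is uniformly darkened.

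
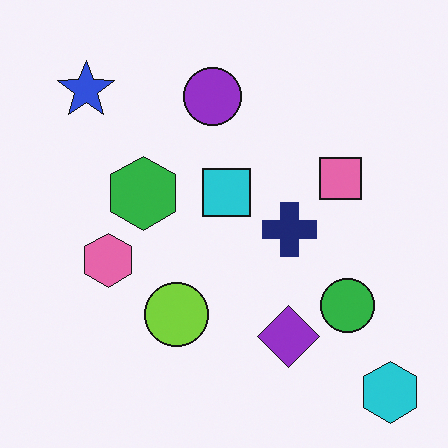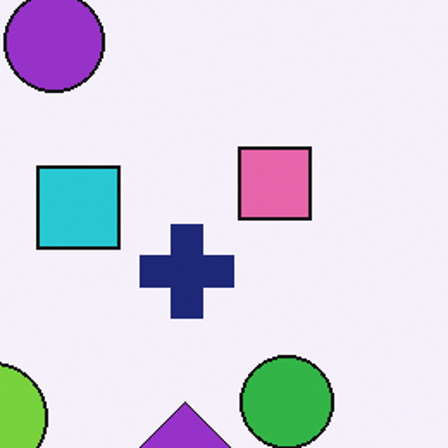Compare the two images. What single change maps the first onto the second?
The second image is the first cropped tightly and scaled back up.

The visible shapes are larger and the field of view is narrower; shapes near the original edges may be partly or wholly outside the frame — a crop-and-rescale.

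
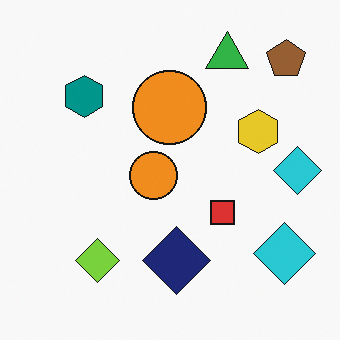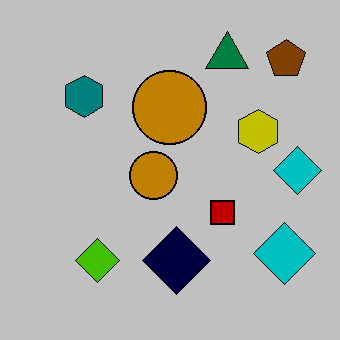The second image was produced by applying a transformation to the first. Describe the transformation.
Heavily posterized to just a handful of flat colors.

Each flat color has snapped to a coarser quantized level — most visibly, the near-white background has dropped to a flat grey.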